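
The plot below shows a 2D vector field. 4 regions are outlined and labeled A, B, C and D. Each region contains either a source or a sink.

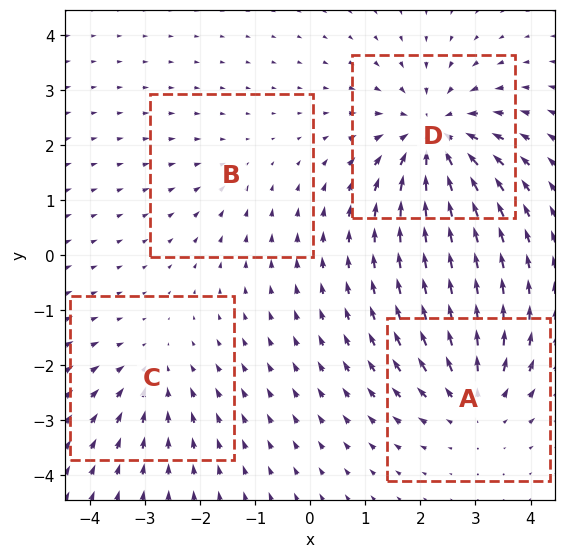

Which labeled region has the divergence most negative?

D

Divergence at each region's feature centre — A: about +4, B: about -2, C: about -3, D: about -6. Region D is most negative.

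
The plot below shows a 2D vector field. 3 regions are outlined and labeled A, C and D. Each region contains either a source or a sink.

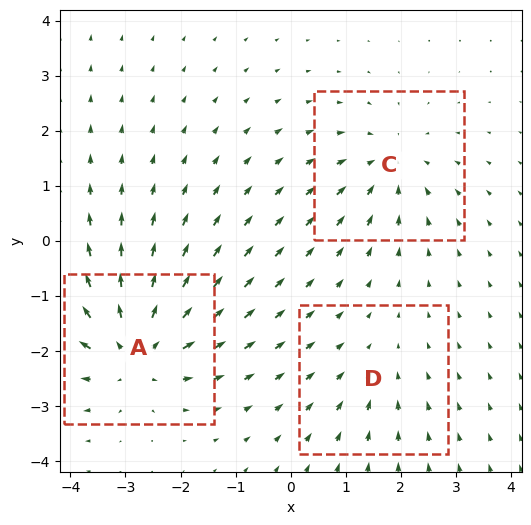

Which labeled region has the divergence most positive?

Divergence at each region's feature centre — A: about +5, C: about -3, D: about -2. Region A is most positive.

A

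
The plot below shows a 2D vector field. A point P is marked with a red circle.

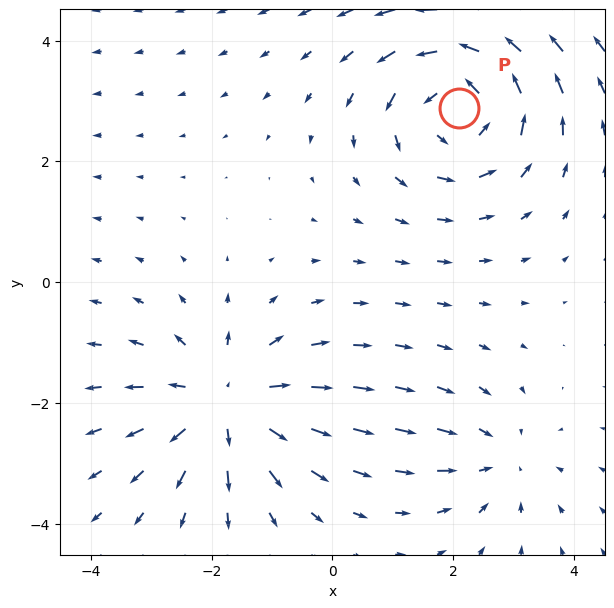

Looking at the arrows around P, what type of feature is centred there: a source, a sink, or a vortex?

At P (2.1, 2.9) the arrows circulate counterclockwise. Divergence ≈0, curl about +5 — near-zero divergence with nonzero curl is a vortex.

vortex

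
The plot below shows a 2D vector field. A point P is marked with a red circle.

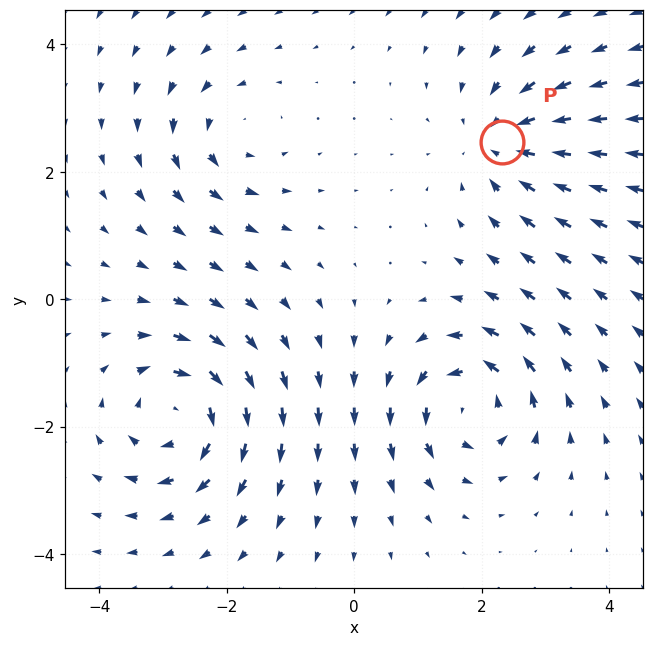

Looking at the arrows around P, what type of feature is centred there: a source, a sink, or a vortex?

At P (2.3, 2.5) the arrows converge inward. Divergence about -4, curl ≈0 — negative divergence with near-zero curl is a sink.

sink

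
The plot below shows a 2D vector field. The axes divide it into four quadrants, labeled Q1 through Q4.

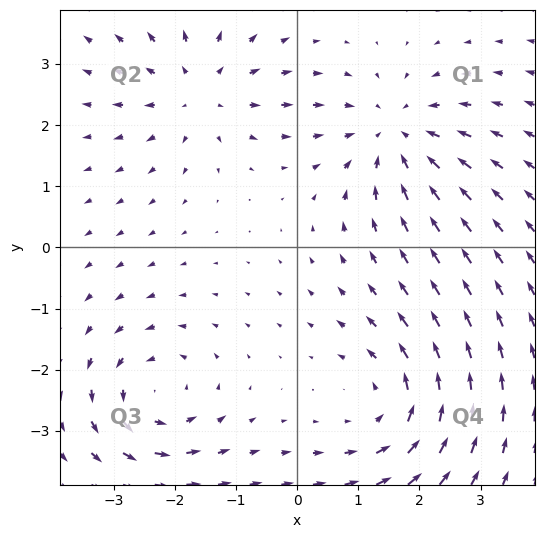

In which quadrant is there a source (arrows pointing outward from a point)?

The source sits at approximately (-1.6, 2.6), which lies in quadrant Q2. The divergence there is about +3, positive as expected for a source.

Q2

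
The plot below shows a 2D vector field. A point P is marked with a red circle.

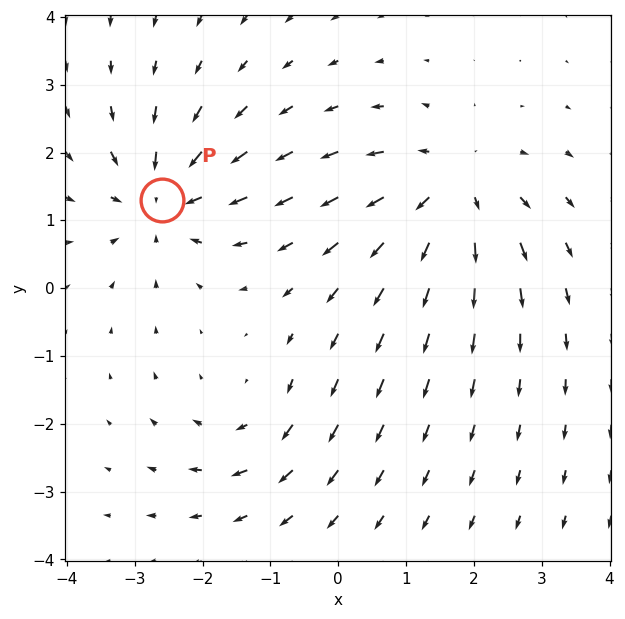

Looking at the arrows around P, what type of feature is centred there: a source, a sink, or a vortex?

At P (-2.6, 1.3) the arrows converge inward. Divergence about -5, curl ≈0 — negative divergence with near-zero curl is a sink.

sink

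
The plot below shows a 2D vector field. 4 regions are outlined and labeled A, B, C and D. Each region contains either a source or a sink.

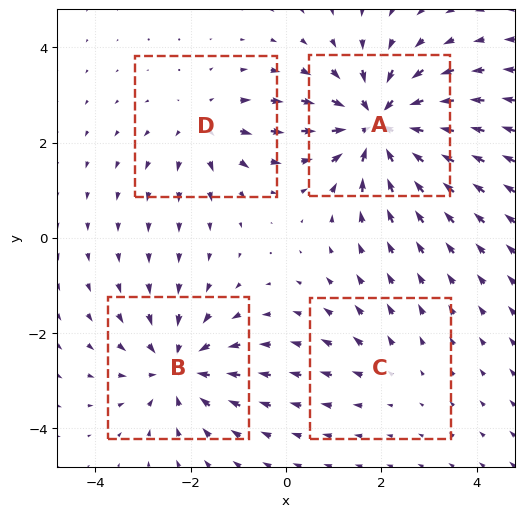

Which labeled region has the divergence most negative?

A

Divergence at each region's feature centre — A: about -7, B: about -5, C: about +2, D: about +3. Region A is most negative.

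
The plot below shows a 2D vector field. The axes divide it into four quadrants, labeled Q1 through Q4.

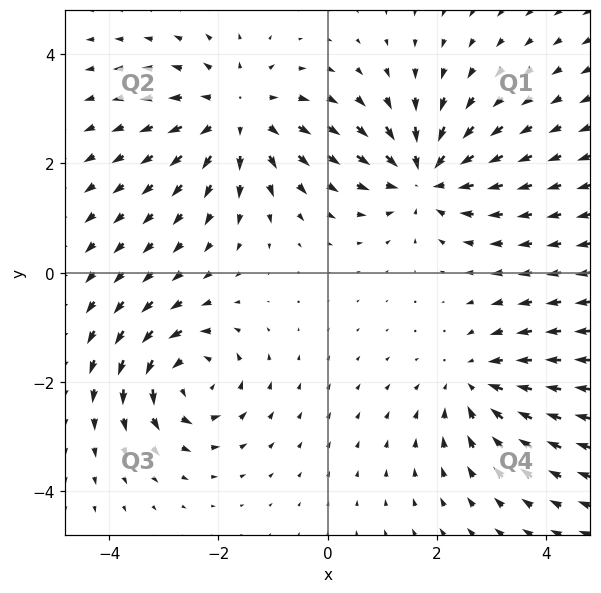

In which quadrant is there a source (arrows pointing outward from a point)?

Q2

The source sits at approximately (-1.6, 2.9), which lies in quadrant Q2. The divergence there is about +4, positive as expected for a source.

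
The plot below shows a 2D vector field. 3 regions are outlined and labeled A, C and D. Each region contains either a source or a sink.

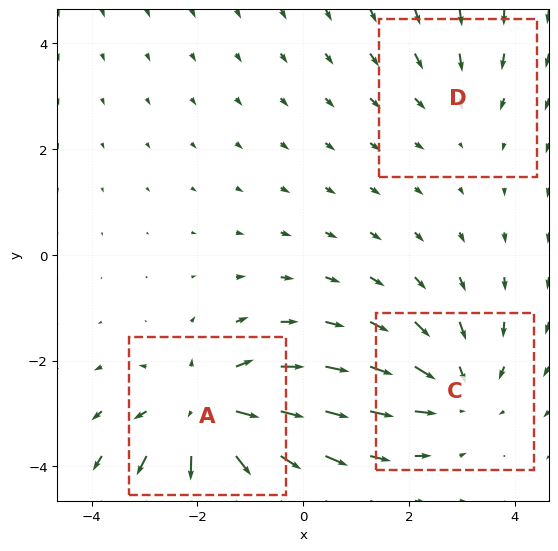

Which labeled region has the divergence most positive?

A

Divergence at each region's feature centre — A: about +4, C: about -3, D: about -2. Region A is most positive.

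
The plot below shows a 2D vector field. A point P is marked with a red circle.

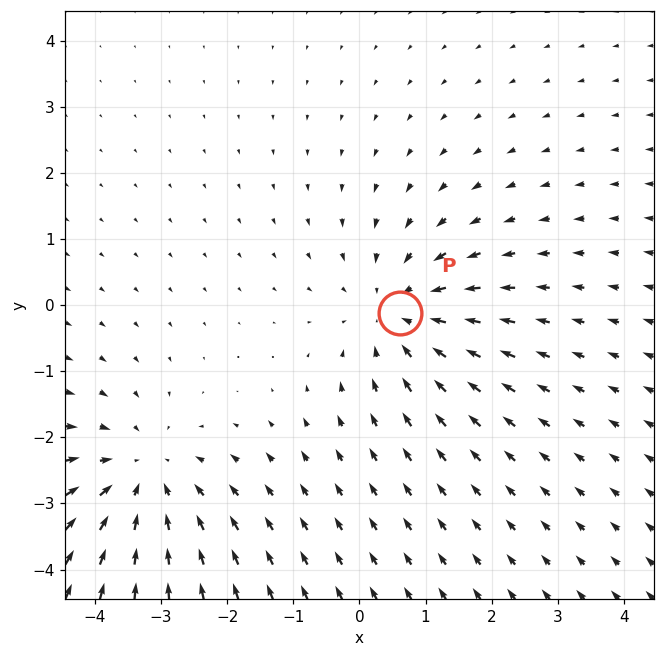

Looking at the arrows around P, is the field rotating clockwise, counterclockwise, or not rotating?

Near P at (0.6, -0.1) the arrows show no circulation. The curl there is ≈0.

not rotating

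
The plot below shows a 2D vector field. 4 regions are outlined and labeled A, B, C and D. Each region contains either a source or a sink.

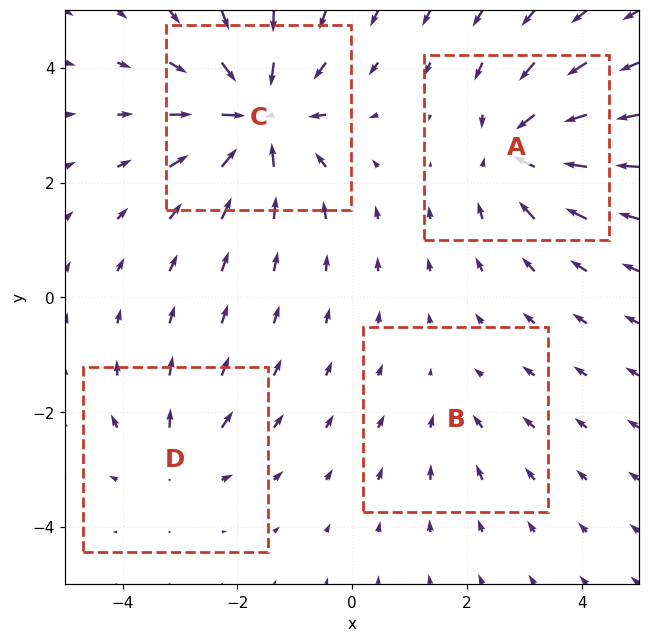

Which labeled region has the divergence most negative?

C

Divergence at each region's feature centre — A: about -6, B: about -2, C: about -8, D: about +4. Region C is most negative.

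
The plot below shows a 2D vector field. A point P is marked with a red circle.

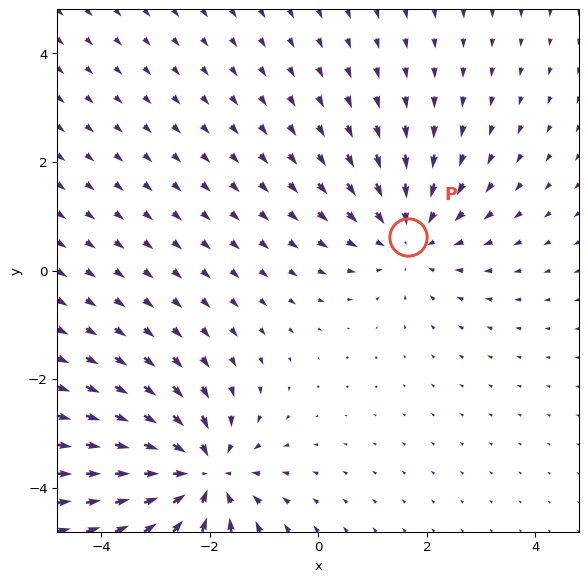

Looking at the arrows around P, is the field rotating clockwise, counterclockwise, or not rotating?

not rotating

Near P at (1.7, 0.6) the arrows show no circulation. The curl there is ≈0.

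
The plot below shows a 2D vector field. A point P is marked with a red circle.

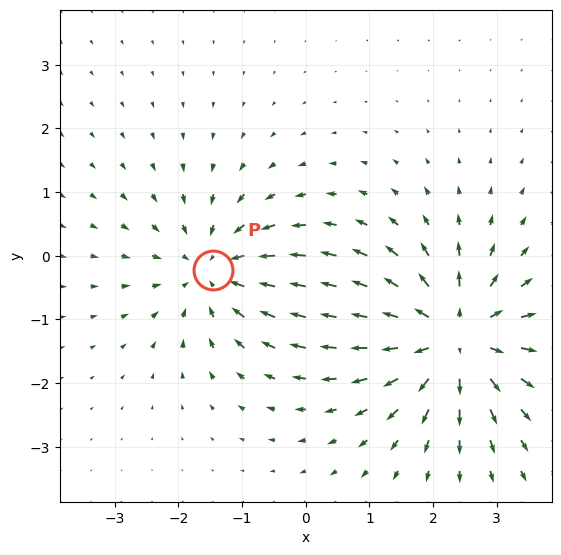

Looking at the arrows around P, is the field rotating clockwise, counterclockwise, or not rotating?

Near P at (-1.5, -0.2) the arrows show no circulation. The curl there is ≈0.

not rotating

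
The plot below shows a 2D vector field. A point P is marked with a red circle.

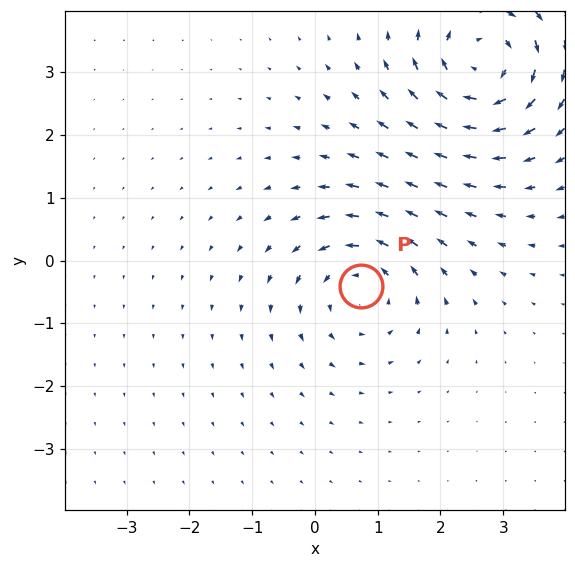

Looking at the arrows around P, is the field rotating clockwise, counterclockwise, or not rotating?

Near P at (0.7, -0.4) the arrows circulate counterclockwise. The curl (z-component) there is about +4; positive curl means counterclockwise rotation.

counterclockwise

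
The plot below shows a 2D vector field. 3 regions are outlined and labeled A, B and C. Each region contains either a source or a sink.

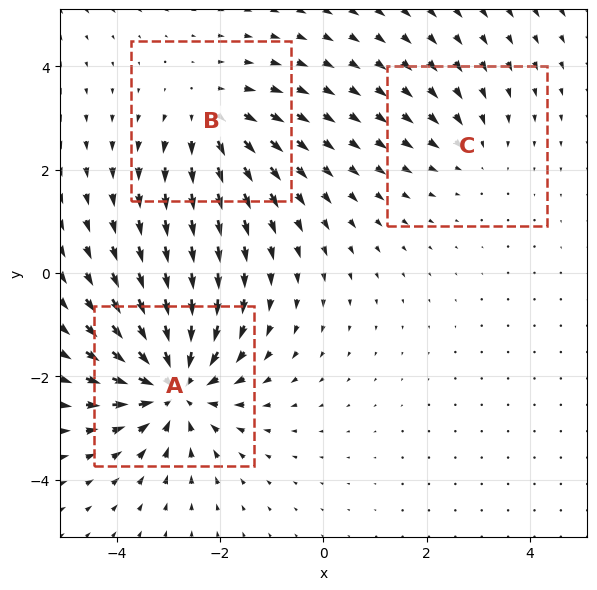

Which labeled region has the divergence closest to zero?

C

Divergence at each region's feature centre — A: about -5, B: about +3, C: about -2. Region C is closest to zero.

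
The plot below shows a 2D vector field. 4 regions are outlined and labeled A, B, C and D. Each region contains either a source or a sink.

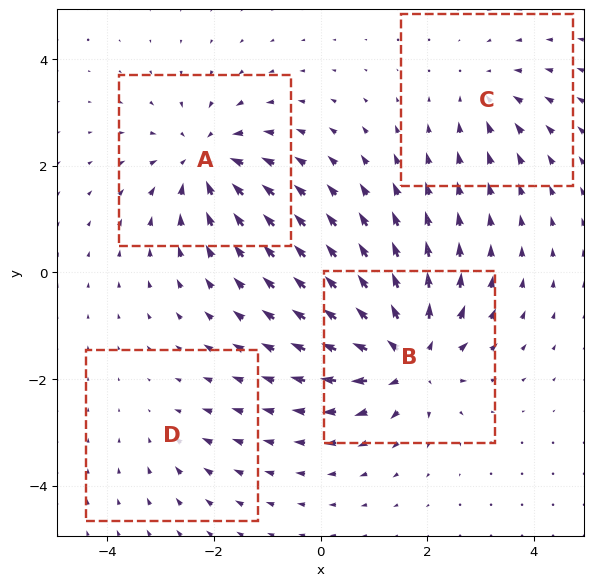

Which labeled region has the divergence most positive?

Divergence at each region's feature centre — A: about -6, B: about +7, C: about -3, D: about -2. Region B is most positive.

B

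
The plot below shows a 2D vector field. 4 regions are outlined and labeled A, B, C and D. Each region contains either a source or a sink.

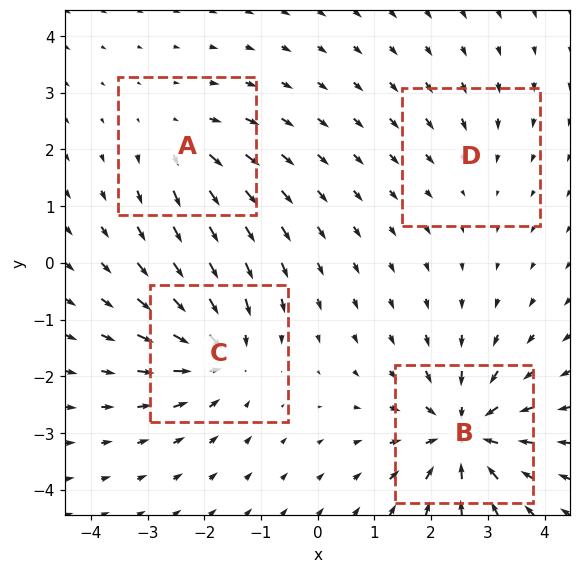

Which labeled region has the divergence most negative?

Divergence at each region's feature centre — A: about +4, B: about -8, C: about -6, D: about -2. Region B is most negative.

B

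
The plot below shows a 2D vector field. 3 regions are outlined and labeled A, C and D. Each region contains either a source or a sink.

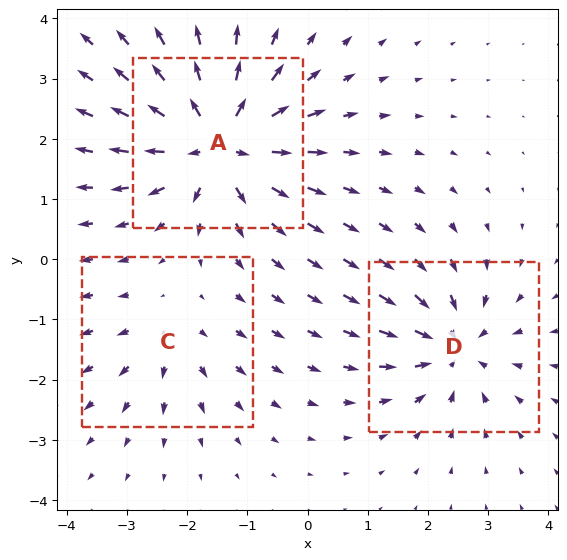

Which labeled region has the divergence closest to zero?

Divergence at each region's feature centre — A: about +6, C: about +2, D: about -4. Region C is closest to zero.

C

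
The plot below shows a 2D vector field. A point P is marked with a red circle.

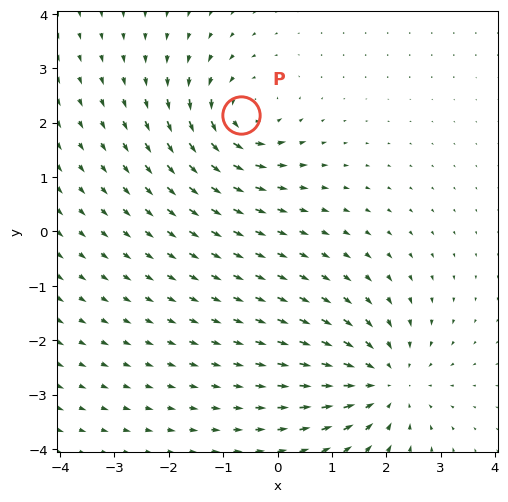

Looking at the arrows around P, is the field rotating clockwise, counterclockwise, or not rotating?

counterclockwise

Near P at (-0.7, 2.1) the arrows circulate counterclockwise. The curl (z-component) there is about +4; positive curl means counterclockwise rotation.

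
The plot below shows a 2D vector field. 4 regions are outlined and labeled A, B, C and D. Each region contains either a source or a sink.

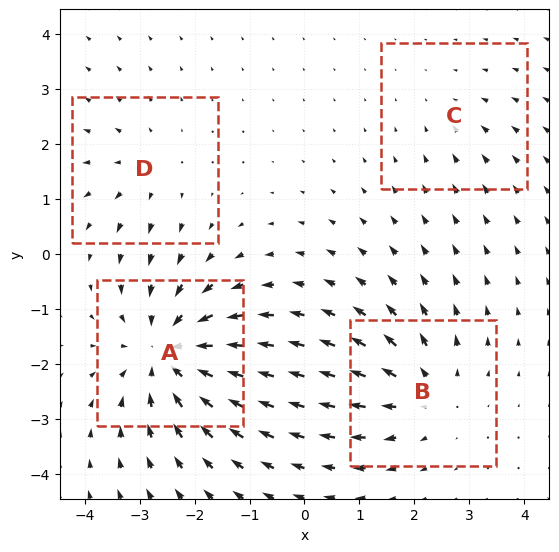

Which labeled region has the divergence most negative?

Divergence at each region's feature centre — A: about -6, B: about +4, C: about -2, D: about +3. Region A is most negative.

A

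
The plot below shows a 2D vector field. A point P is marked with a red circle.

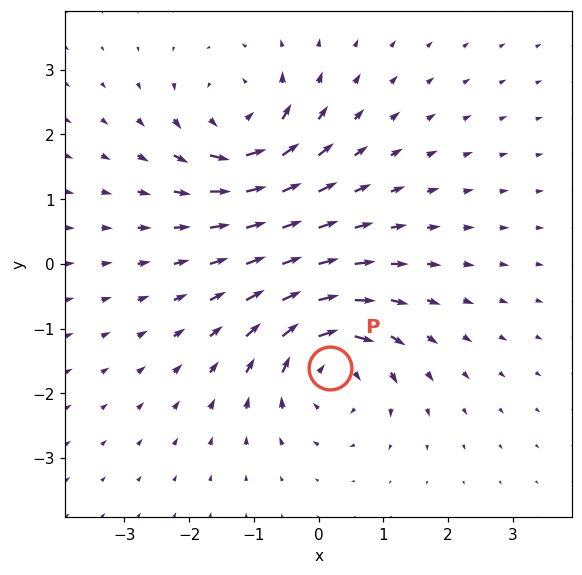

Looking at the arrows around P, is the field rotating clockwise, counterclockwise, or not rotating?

clockwise

Near P at (0.2, -1.6) the arrows circulate clockwise. The curl (z-component) there is about -5; negative curl means clockwise rotation.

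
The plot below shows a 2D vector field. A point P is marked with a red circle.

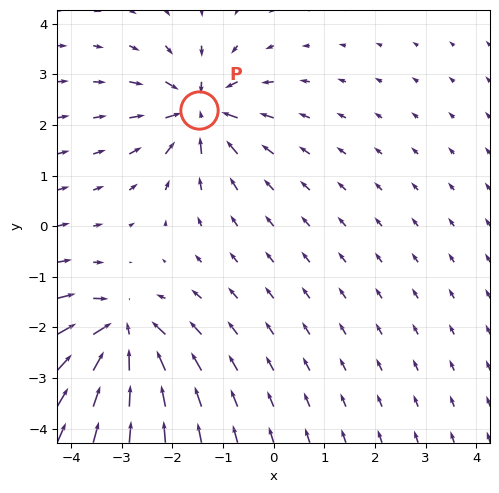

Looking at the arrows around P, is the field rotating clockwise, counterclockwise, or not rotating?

Near P at (-1.5, 2.3) the arrows show no circulation. The curl there is ≈0.

not rotating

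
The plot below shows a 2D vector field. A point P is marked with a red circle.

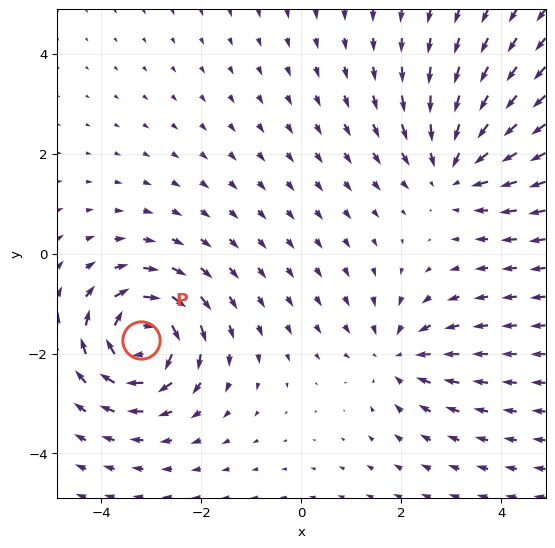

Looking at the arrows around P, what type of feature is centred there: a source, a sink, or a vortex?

At P (-3.2, -1.7) the arrows circulate clockwise. Divergence ≈0, curl about -6 — near-zero divergence with nonzero curl is a vortex.

vortex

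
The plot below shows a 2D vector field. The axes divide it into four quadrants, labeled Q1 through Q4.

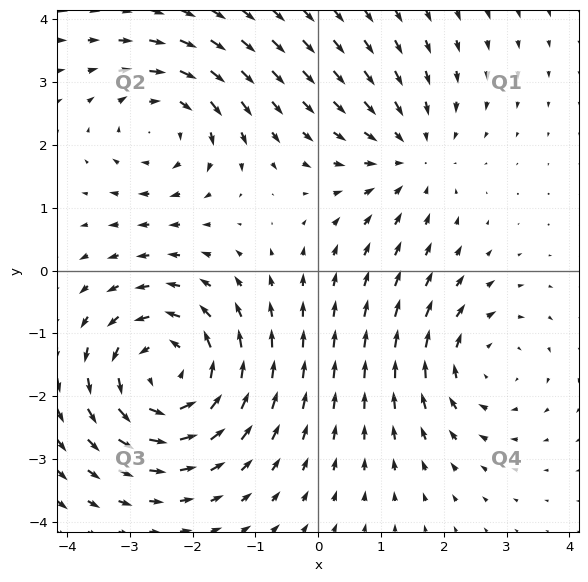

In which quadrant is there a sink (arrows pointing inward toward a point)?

The sink sits at approximately (1.5, 1.8), which lies in quadrant Q1. The divergence there is about -3, negative as expected for a sink.

Q1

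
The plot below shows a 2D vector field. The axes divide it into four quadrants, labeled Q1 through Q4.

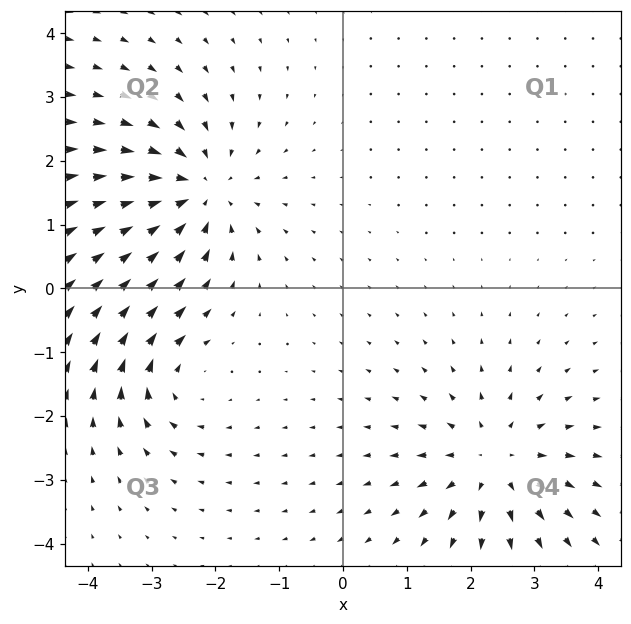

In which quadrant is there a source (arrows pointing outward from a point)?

Q4

The source sits at approximately (2.4, -2.7), which lies in quadrant Q4. The divergence there is about +5, positive as expected for a source.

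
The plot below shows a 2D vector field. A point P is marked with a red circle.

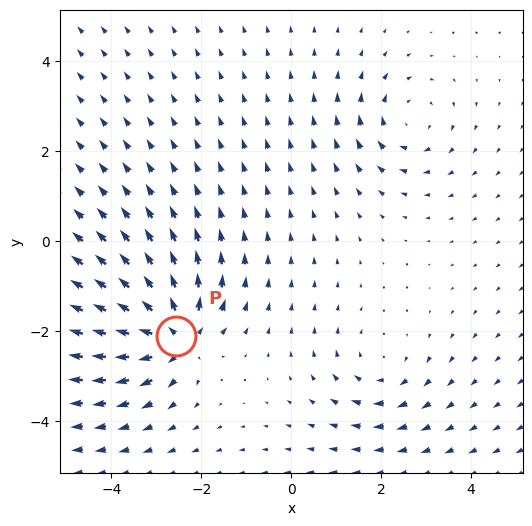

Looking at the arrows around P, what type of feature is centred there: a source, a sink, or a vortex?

At P (-2.6, -2.1) the arrows spread outward. Divergence about +6, curl ≈0 — positive divergence with near-zero curl is a source.

source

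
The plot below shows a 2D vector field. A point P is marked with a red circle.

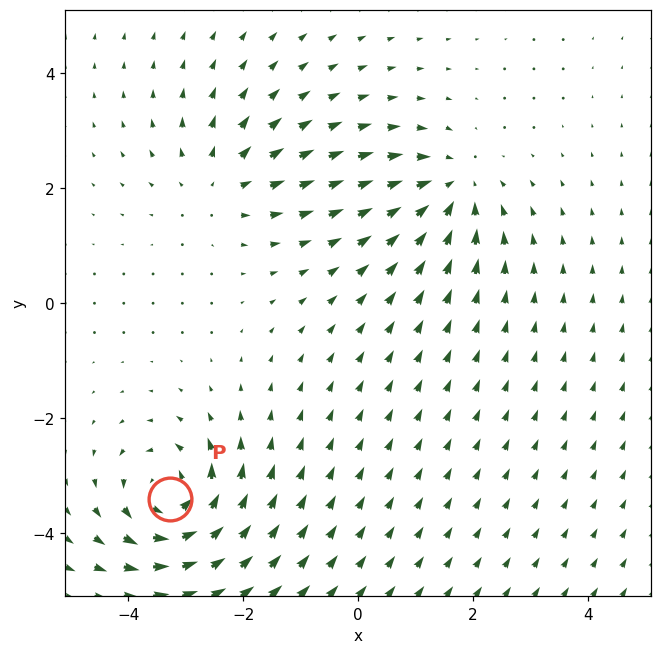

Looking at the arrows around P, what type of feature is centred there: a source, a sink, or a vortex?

vortex

At P (-3.3, -3.4) the arrows circulate counterclockwise. Divergence ≈0, curl about +5 — near-zero divergence with nonzero curl is a vortex.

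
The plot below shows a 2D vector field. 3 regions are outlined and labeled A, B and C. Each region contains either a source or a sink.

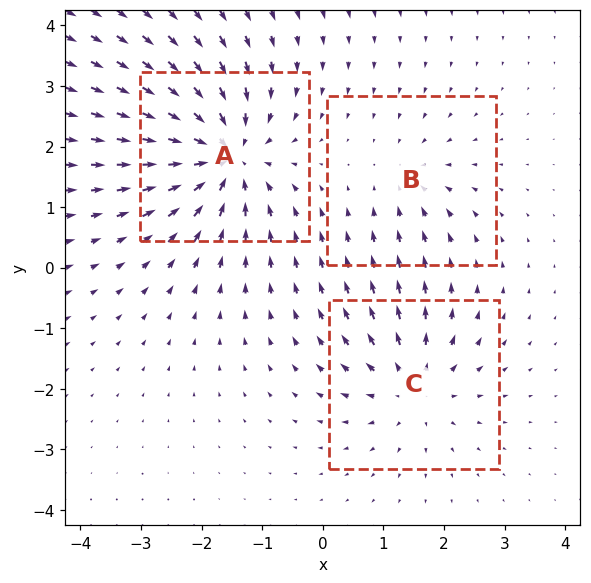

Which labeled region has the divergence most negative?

Divergence at each region's feature centre — A: about -5, B: about -2, C: about +3. Region A is most negative.

A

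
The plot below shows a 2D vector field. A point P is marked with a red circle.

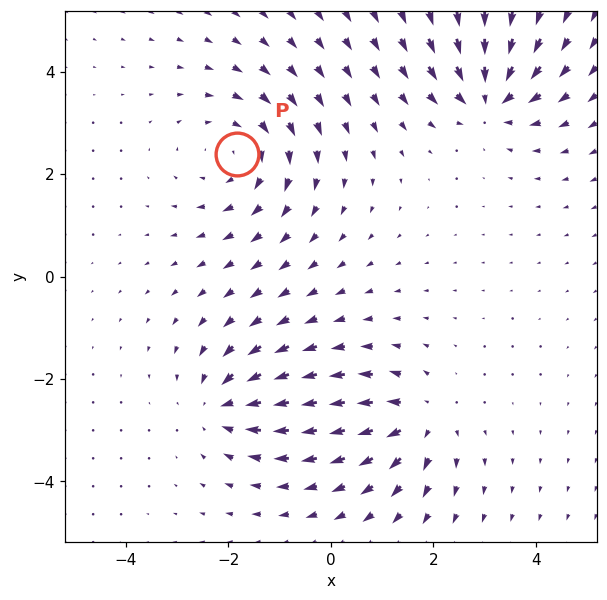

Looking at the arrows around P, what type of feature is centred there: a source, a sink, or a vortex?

vortex

At P (-1.8, 2.4) the arrows circulate clockwise. Divergence ≈0, curl about -4 — near-zero divergence with nonzero curl is a vortex.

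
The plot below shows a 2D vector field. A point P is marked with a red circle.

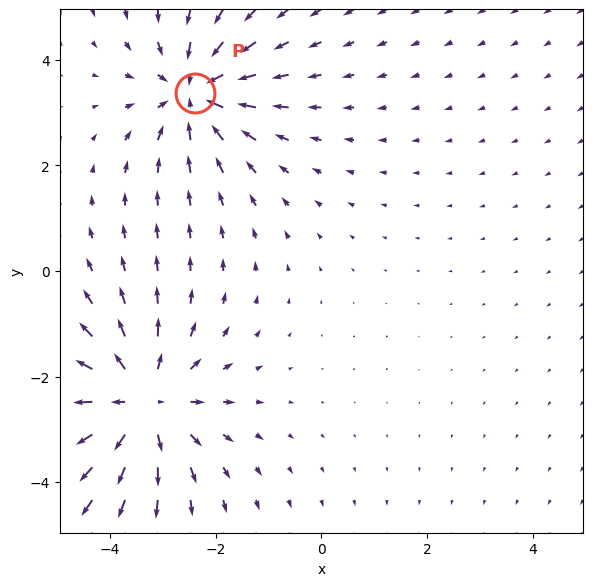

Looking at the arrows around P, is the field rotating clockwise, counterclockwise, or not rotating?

not rotating

Near P at (-2.4, 3.4) the arrows show no circulation. The curl there is ≈0.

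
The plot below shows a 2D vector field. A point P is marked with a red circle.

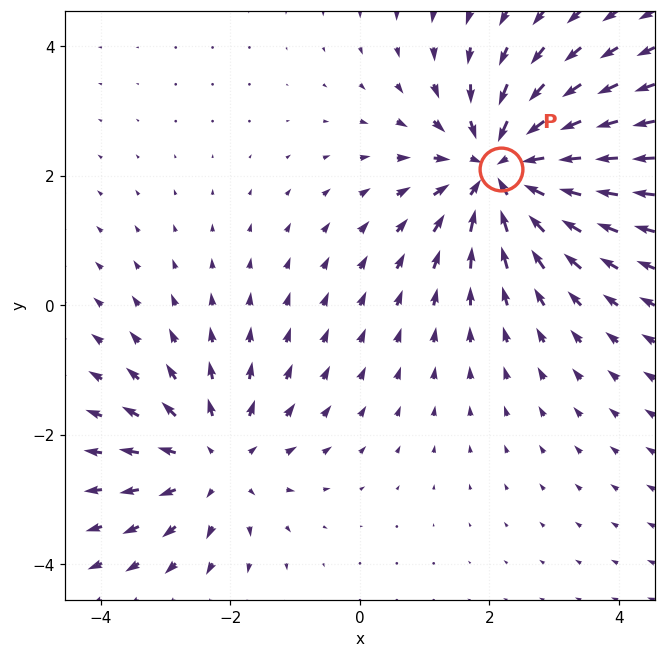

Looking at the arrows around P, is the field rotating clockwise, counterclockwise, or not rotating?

Near P at (2.2, 2.1) the arrows show no circulation. The curl there is ≈0.

not rotating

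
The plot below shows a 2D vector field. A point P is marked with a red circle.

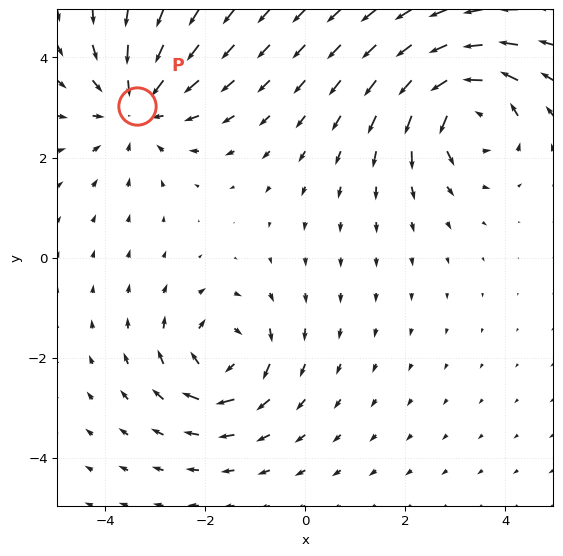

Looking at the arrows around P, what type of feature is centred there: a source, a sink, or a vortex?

At P (-3.4, 3.0) the arrows converge inward. Divergence about -4, curl ≈0 — negative divergence with near-zero curl is a sink.

sink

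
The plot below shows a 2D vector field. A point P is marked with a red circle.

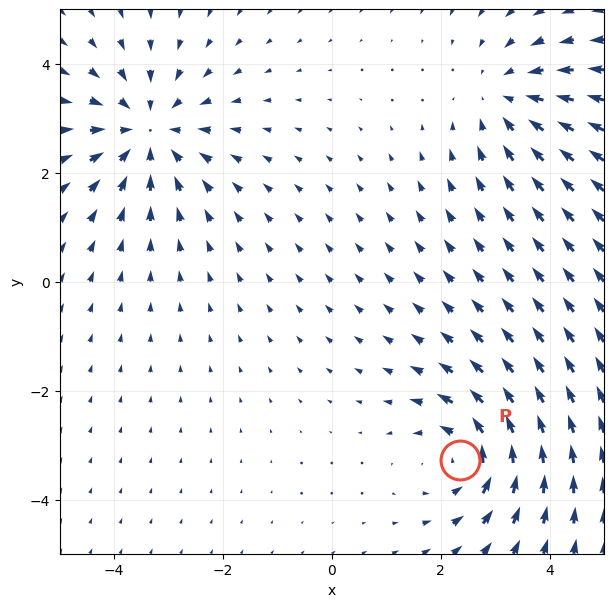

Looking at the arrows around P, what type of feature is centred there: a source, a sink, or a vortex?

vortex

At P (2.4, -3.3) the arrows circulate counterclockwise. Divergence ≈0, curl about +3 — near-zero divergence with nonzero curl is a vortex.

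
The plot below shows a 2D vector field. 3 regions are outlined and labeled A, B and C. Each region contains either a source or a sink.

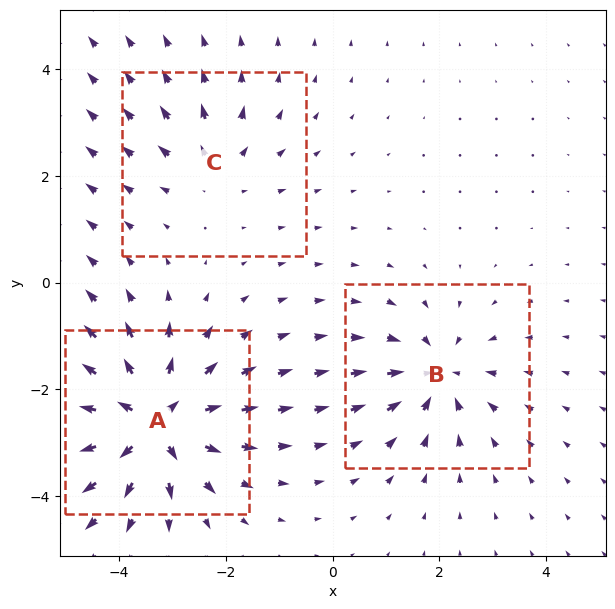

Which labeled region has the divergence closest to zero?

C

Divergence at each region's feature centre — A: about +6, B: about -4, C: about +2. Region C is closest to zero.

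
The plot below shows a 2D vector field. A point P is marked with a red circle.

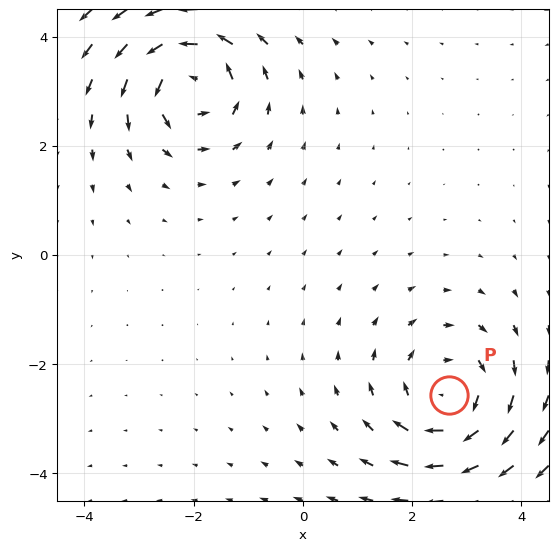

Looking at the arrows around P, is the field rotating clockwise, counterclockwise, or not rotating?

Near P at (2.7, -2.6) the arrows circulate clockwise. The curl (z-component) there is about -5; negative curl means clockwise rotation.

clockwise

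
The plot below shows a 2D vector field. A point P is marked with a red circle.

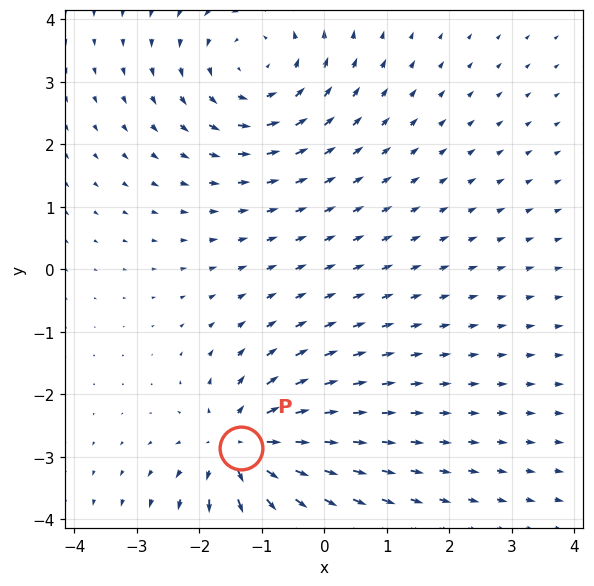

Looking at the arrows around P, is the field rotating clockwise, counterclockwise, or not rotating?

not rotating

Near P at (-1.3, -2.9) the arrows show no circulation. The curl there is ≈0.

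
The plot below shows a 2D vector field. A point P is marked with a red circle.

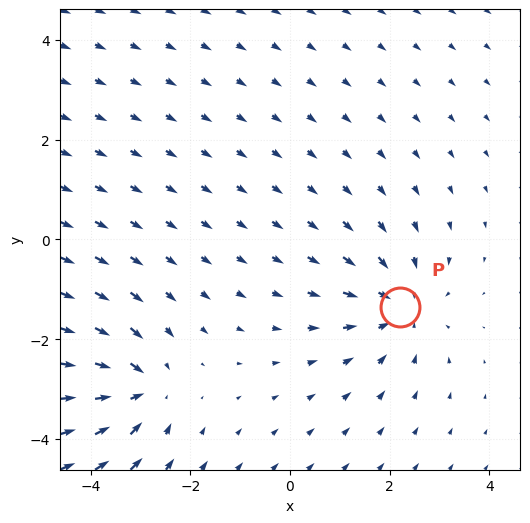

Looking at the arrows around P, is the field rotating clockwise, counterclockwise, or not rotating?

Near P at (2.2, -1.4) the arrows show no circulation. The curl there is ≈0.

not rotating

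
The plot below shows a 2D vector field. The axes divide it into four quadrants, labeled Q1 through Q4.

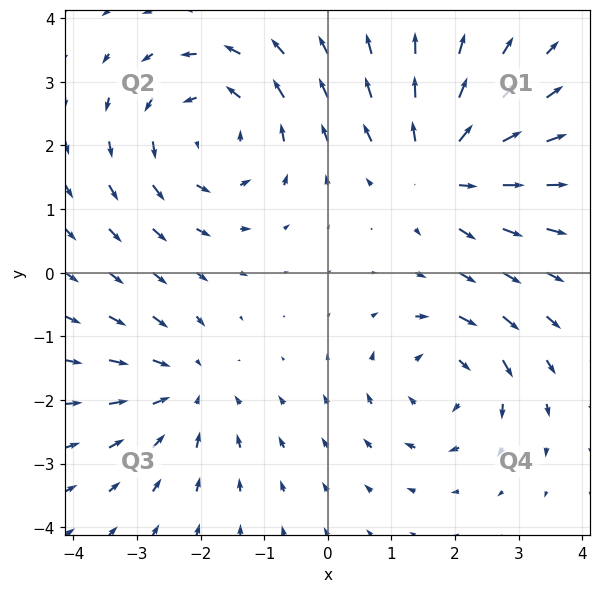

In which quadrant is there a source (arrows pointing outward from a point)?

The source sits at approximately (1.8, 1.6), which lies in quadrant Q1. The divergence there is about +4, positive as expected for a source.

Q1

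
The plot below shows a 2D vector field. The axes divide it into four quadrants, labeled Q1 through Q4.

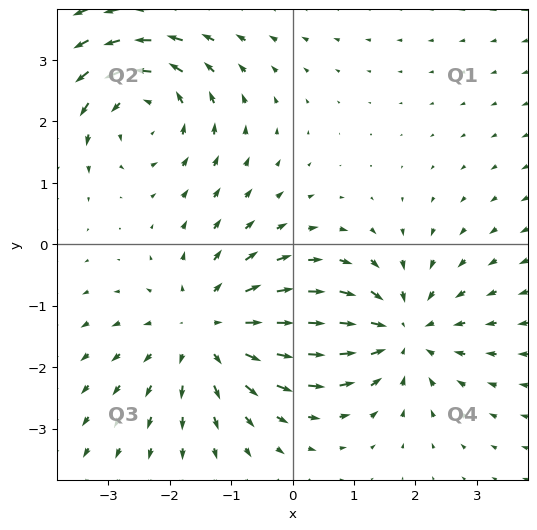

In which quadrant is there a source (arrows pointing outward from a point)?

Q3

The source sits at approximately (-1.4, -1.4), which lies in quadrant Q3. The divergence there is about +4, positive as expected for a source.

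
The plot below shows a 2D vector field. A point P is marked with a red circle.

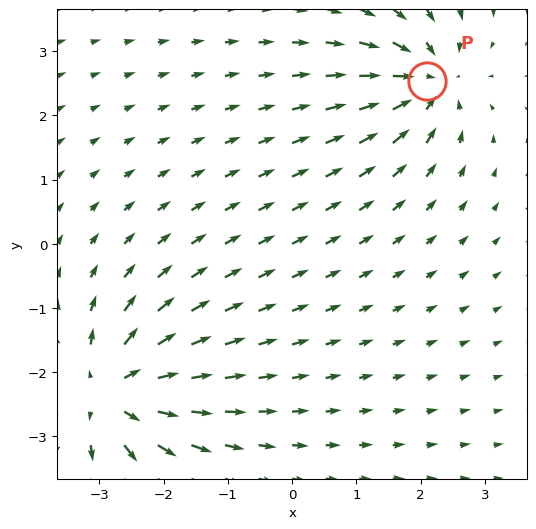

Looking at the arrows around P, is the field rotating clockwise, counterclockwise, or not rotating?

Near P at (2.1, 2.5) the arrows show no circulation. The curl there is ≈0.

not rotating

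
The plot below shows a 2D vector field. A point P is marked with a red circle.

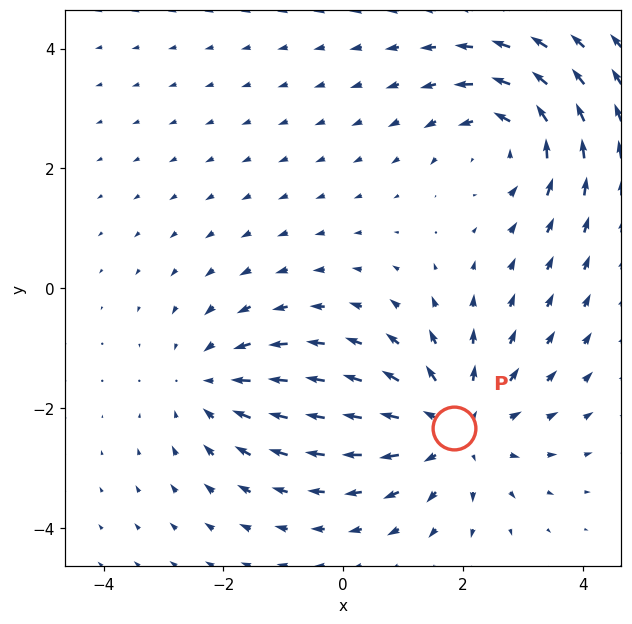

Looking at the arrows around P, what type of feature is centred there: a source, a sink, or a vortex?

At P (1.8, -2.3) the arrows spread outward. Divergence about +4, curl ≈0 — positive divergence with near-zero curl is a source.

source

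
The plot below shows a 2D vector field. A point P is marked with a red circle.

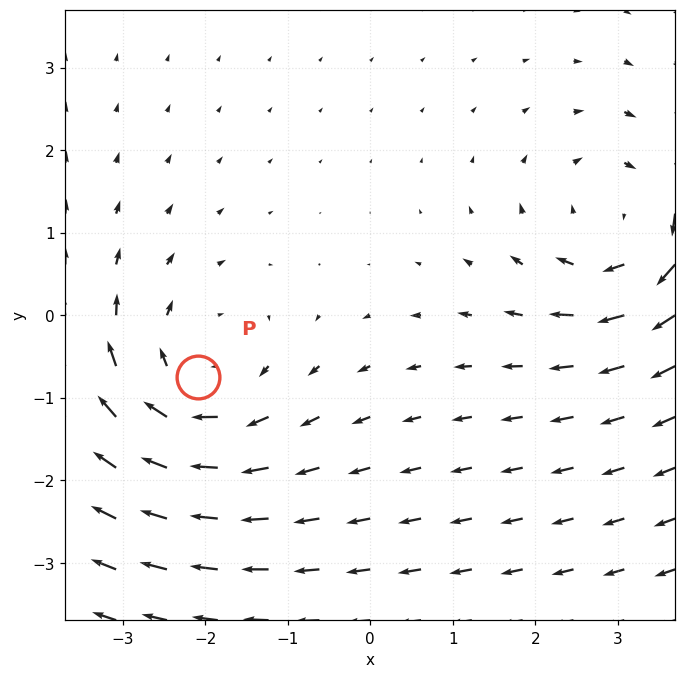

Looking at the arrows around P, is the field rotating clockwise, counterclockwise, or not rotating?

clockwise

Near P at (-2.1, -0.7) the arrows circulate clockwise. The curl (z-component) there is about -4; negative curl means clockwise rotation.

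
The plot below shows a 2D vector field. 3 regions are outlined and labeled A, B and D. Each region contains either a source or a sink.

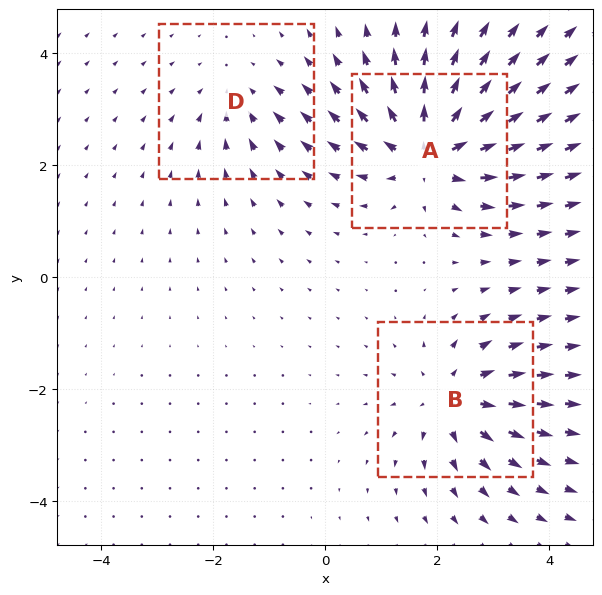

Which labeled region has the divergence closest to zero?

Divergence at each region's feature centre — A: about +6, B: about +4, D: about -2. Region D is closest to zero.

D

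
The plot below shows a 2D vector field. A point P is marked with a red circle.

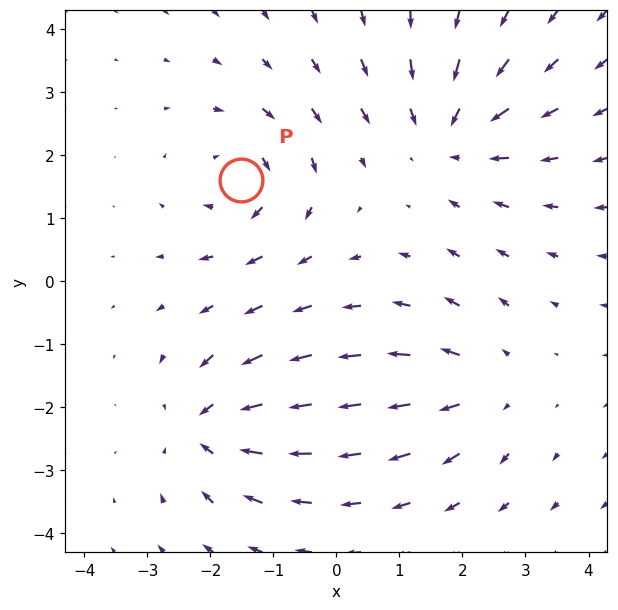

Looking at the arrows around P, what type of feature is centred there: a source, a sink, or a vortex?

At P (-1.5, 1.6) the arrows circulate clockwise. Divergence ≈0, curl about -5 — near-zero divergence with nonzero curl is a vortex.

vortex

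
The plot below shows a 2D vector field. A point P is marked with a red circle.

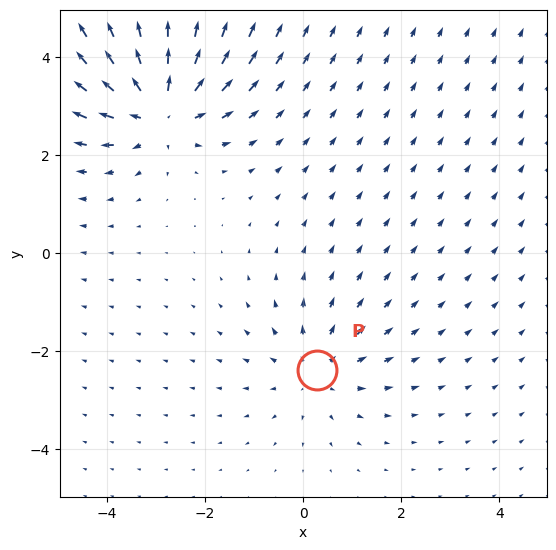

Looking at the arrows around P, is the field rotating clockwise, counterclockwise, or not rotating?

Near P at (0.3, -2.4) the arrows show no circulation. The curl there is ≈0.

not rotating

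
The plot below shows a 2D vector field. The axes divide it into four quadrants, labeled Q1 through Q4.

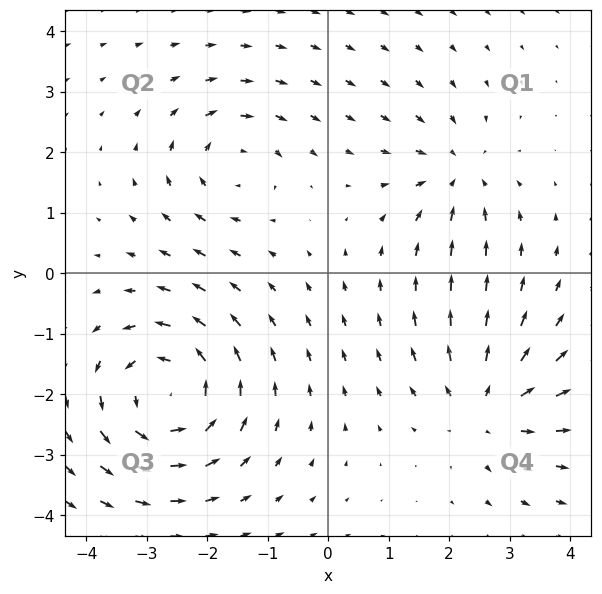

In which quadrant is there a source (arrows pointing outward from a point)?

The source sits at approximately (2.6, -2.2), which lies in quadrant Q4. The divergence there is about +4, positive as expected for a source.

Q4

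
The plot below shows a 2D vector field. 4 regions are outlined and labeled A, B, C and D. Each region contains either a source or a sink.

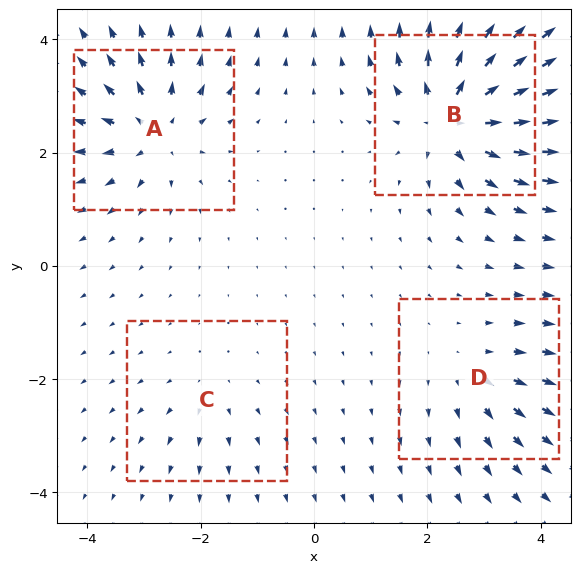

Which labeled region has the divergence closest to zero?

Divergence at each region's feature centre — A: about +6, B: about +8, C: about +2, D: about +4. Region C is closest to zero.

C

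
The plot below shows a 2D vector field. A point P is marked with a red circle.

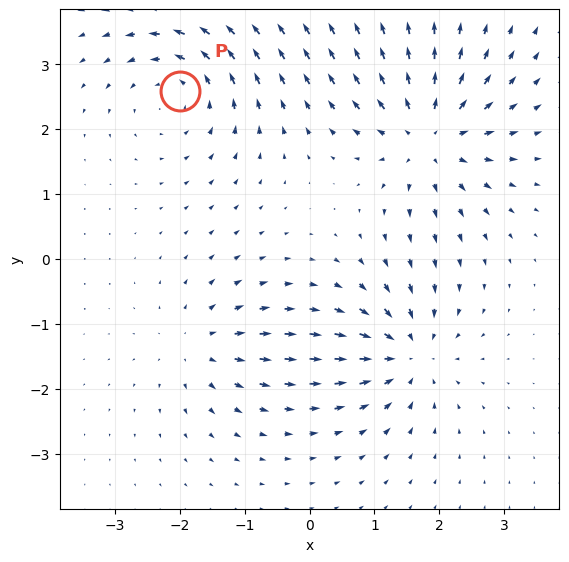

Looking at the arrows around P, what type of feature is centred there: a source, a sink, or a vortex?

vortex

At P (-2.0, 2.6) the arrows circulate counterclockwise. Divergence ≈0, curl about +4 — near-zero divergence with nonzero curl is a vortex.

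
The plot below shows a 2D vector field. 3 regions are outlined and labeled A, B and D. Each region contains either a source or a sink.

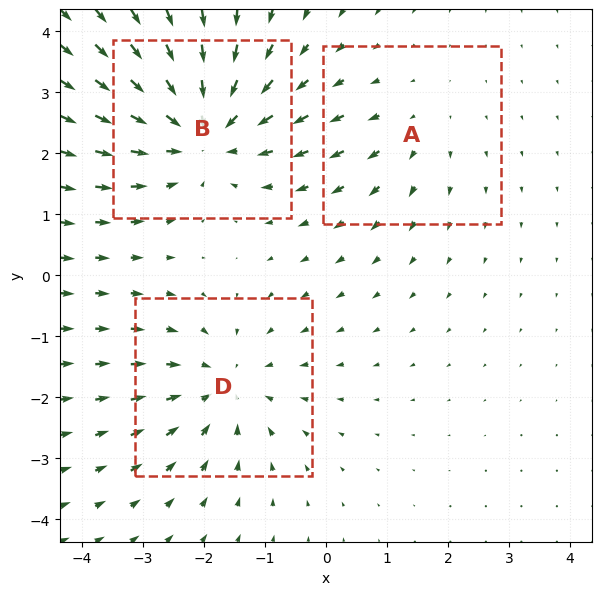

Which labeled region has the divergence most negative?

B

Divergence at each region's feature centre — A: about +2, B: about -4, D: about -3. Region B is most negative.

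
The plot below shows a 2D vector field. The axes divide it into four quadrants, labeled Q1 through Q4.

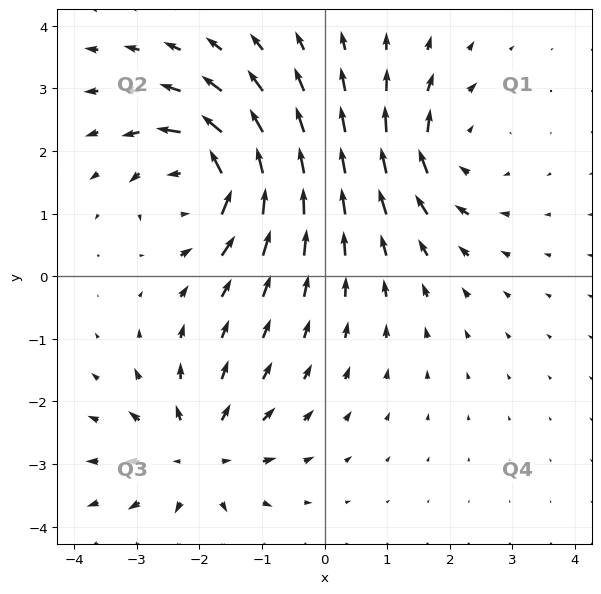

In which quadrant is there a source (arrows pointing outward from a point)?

Q3

The source sits at approximately (-2.0, -2.9), which lies in quadrant Q3. The divergence there is about +3, positive as expected for a source.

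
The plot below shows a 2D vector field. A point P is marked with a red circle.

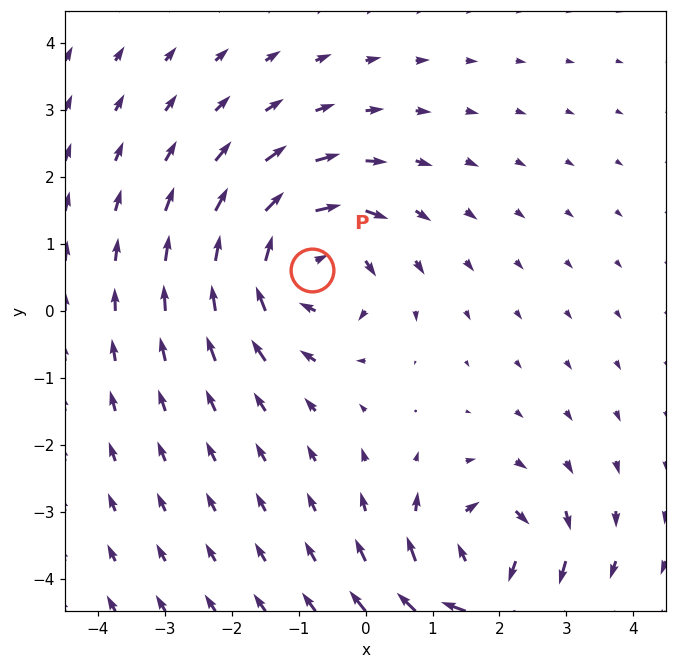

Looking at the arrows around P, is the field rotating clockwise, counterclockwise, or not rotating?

Near P at (-0.8, 0.6) the arrows circulate clockwise. The curl (z-component) there is about -6; negative curl means clockwise rotation.

clockwise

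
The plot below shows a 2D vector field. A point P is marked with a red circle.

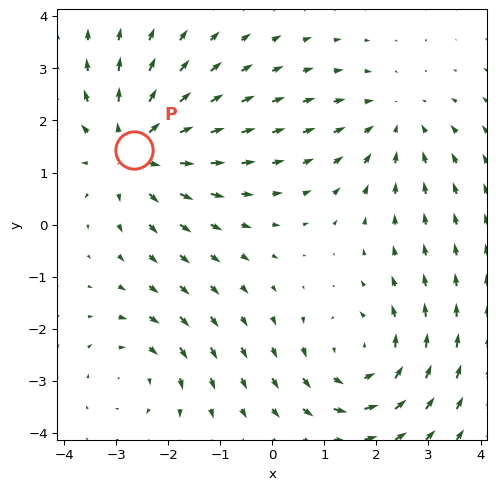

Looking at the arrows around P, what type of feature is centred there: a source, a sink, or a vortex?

At P (-2.7, 1.4) the arrows spread outward. Divergence about +4, curl ≈0 — positive divergence with near-zero curl is a source.

source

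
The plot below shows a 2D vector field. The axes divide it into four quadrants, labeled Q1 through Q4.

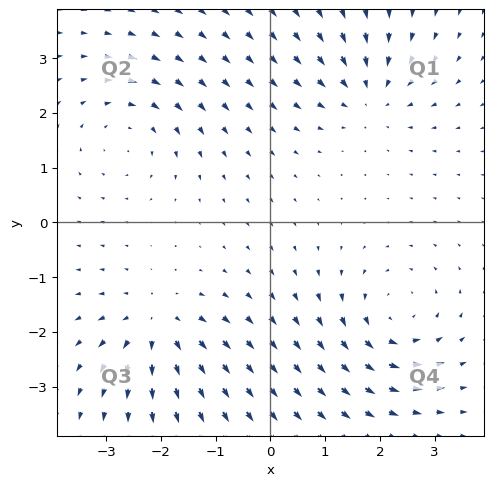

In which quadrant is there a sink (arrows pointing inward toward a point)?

The sink sits at approximately (1.8, 2.3), which lies in quadrant Q1. The divergence there is about -4, negative as expected for a sink.

Q1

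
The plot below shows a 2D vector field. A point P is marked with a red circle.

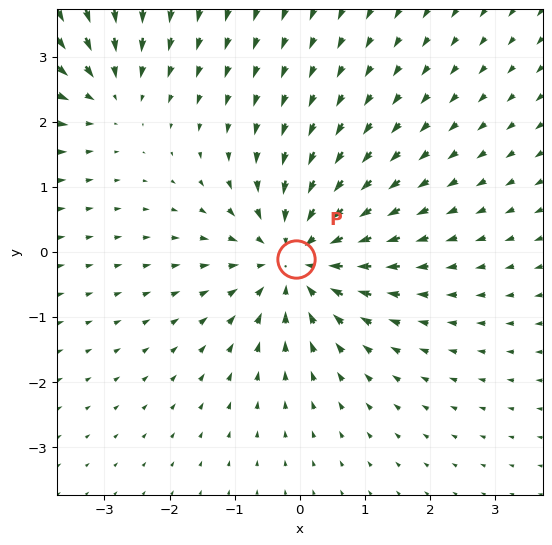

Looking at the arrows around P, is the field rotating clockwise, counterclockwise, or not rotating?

Near P at (-0.1, -0.1) the arrows show no circulation. The curl there is ≈0.

not rotating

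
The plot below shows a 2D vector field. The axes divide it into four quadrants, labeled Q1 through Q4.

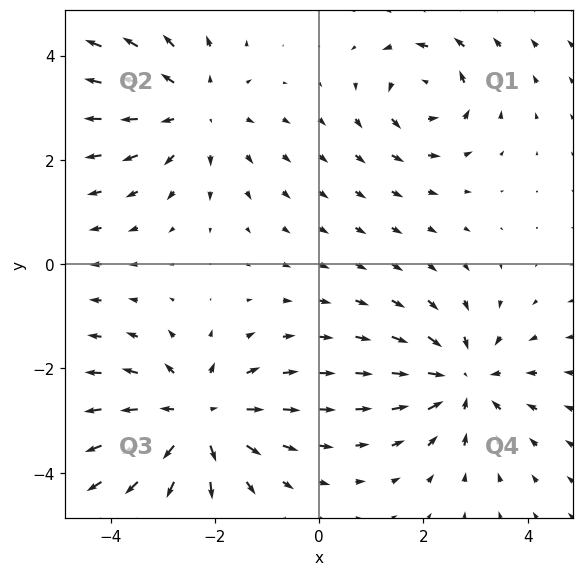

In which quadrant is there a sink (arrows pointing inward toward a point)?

Q4

The sink sits at approximately (2.8, -2.2), which lies in quadrant Q4. The divergence there is about -4, negative as expected for a sink.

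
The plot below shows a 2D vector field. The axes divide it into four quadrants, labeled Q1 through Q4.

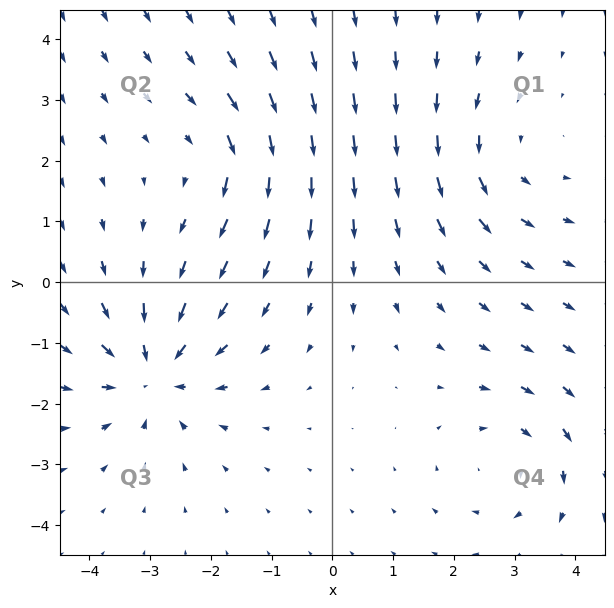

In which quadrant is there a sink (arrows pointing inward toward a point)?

The sink sits at approximately (-3.0, -1.5), which lies in quadrant Q3. The divergence there is about -5, negative as expected for a sink.

Q3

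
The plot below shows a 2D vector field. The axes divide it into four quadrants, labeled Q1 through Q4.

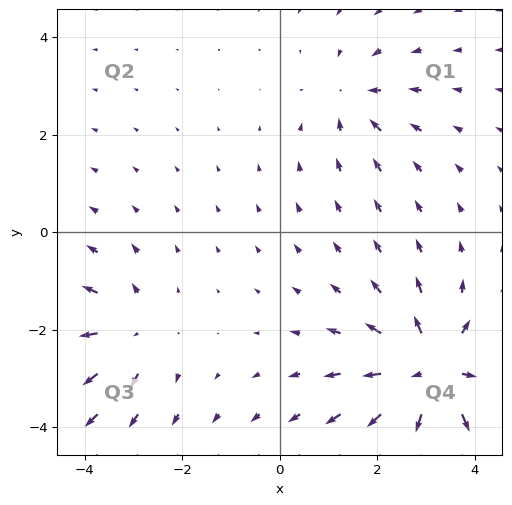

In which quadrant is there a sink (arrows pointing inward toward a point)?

Q1

The sink sits at approximately (1.5, 2.7), which lies in quadrant Q1. The divergence there is about -3, negative as expected for a sink.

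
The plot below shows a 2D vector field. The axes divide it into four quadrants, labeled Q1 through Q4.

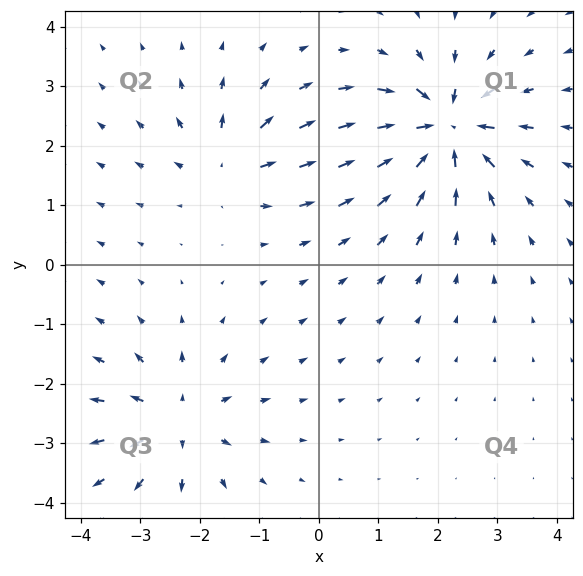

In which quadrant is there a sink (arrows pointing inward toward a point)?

Q1

The sink sits at approximately (2.1, 2.3), which lies in quadrant Q1. The divergence there is about -7, negative as expected for a sink.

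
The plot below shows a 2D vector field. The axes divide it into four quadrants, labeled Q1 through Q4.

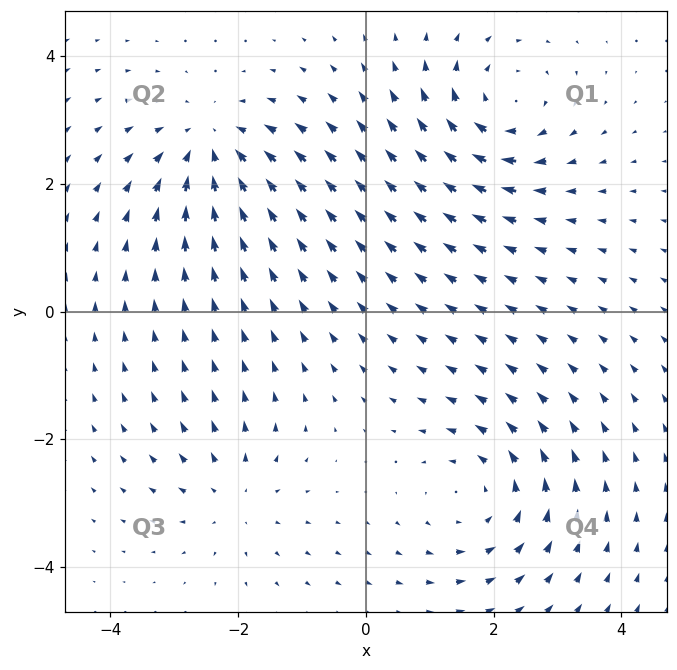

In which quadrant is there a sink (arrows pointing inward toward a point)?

Q2

The sink sits at approximately (-2.4, 2.6), which lies in quadrant Q2. The divergence there is about -5, negative as expected for a sink.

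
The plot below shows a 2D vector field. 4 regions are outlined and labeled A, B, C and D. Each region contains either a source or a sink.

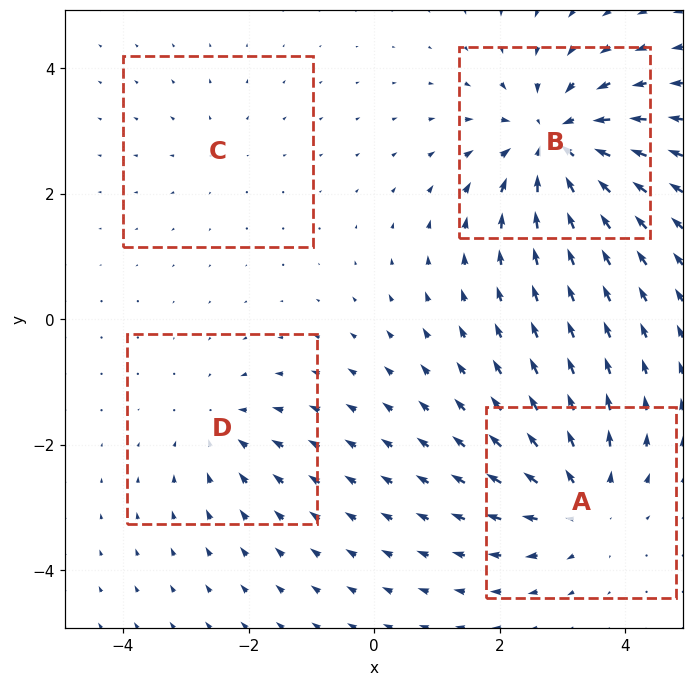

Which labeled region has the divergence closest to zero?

C

Divergence at each region's feature centre — A: about +5, B: about -8, C: about +2, D: about -4. Region C is closest to zero.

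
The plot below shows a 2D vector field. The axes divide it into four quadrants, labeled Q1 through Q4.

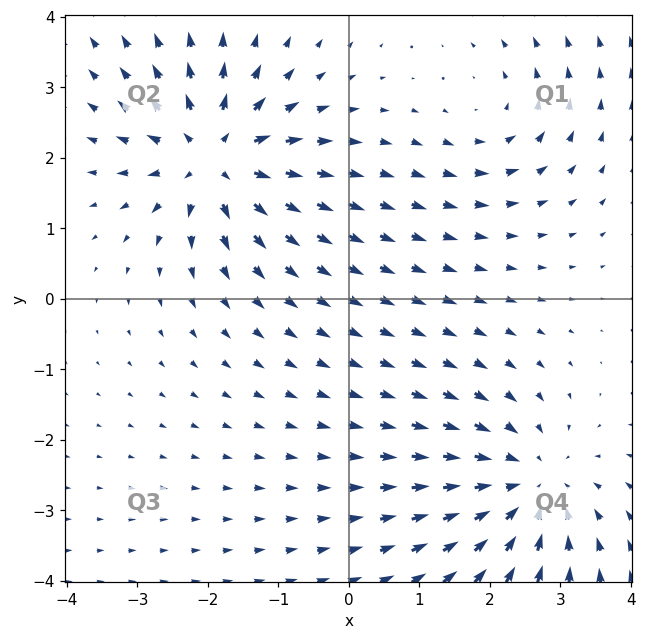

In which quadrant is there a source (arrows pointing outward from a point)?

Q2

The source sits at approximately (-1.9, 2.0), which lies in quadrant Q2. The divergence there is about +6, positive as expected for a source.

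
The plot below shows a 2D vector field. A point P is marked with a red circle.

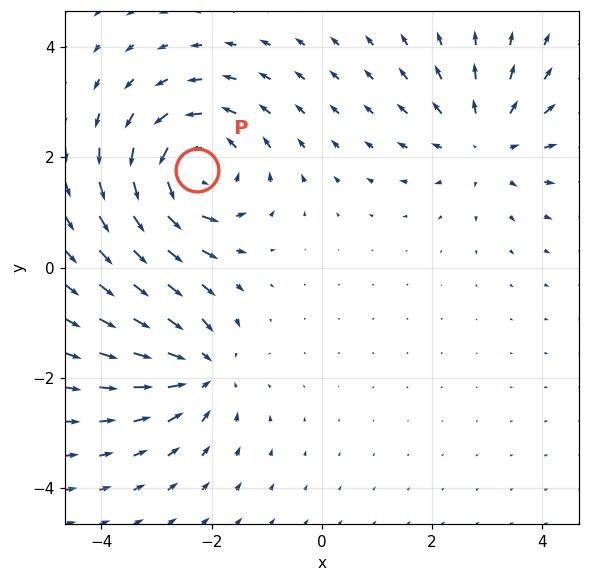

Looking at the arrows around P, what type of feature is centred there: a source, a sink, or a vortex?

vortex

At P (-2.3, 1.8) the arrows circulate counterclockwise. Divergence ≈0, curl about +4 — near-zero divergence with nonzero curl is a vortex.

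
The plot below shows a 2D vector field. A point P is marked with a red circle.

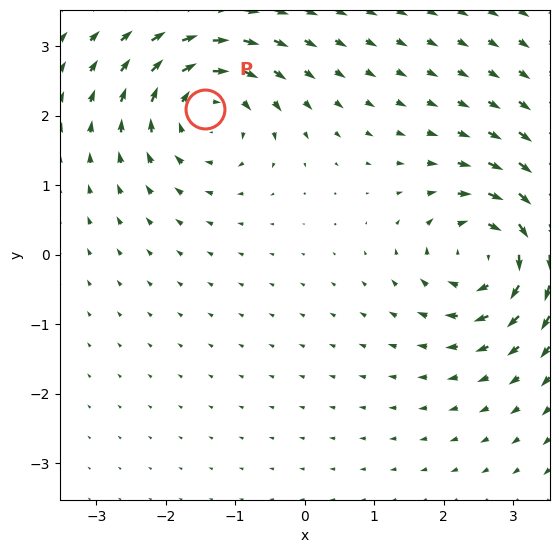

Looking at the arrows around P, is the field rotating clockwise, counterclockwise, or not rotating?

clockwise

Near P at (-1.4, 2.1) the arrows circulate clockwise. The curl (z-component) there is about -5; negative curl means clockwise rotation.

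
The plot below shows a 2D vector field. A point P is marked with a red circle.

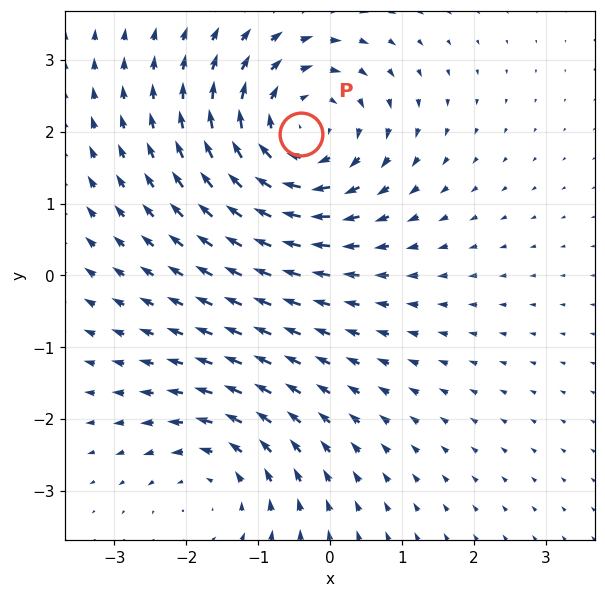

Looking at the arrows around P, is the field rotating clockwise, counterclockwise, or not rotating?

clockwise

Near P at (-0.4, 2.0) the arrows circulate clockwise. The curl (z-component) there is about -4; negative curl means clockwise rotation.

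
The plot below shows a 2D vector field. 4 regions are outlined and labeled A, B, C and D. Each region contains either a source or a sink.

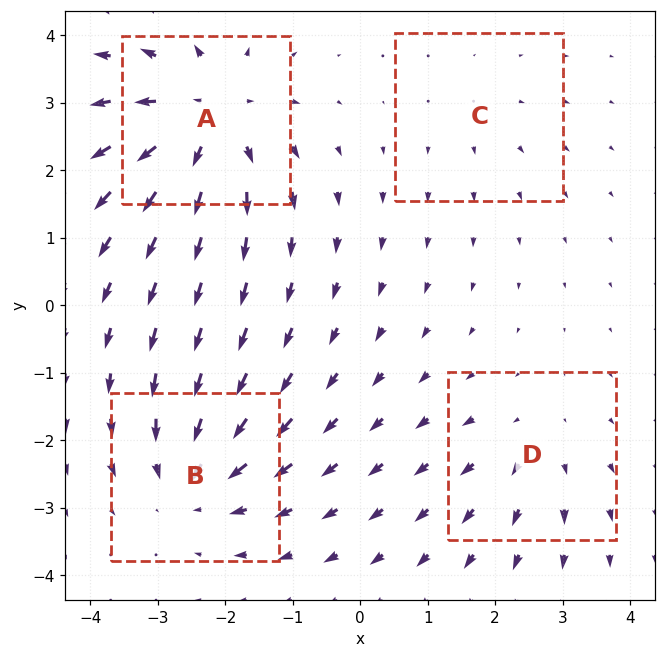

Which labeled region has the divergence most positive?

Divergence at each region's feature centre — A: about +6, B: about -5, C: about +2, D: about +3. Region A is most positive.

A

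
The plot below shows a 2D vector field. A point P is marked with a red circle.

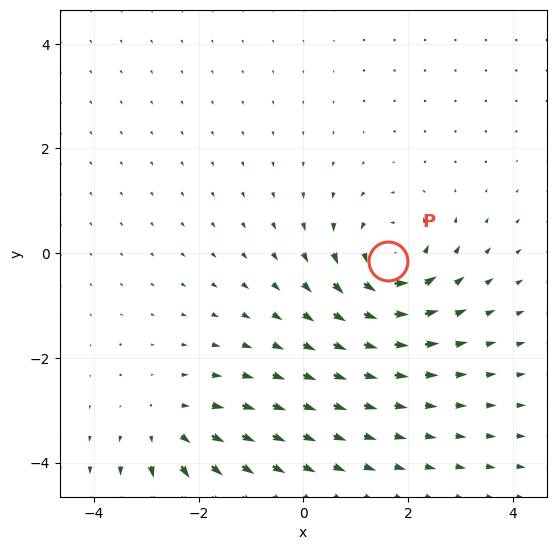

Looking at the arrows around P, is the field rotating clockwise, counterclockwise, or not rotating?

Near P at (1.6, -0.1) the arrows circulate counterclockwise. The curl (z-component) there is about +5; positive curl means counterclockwise rotation.

counterclockwise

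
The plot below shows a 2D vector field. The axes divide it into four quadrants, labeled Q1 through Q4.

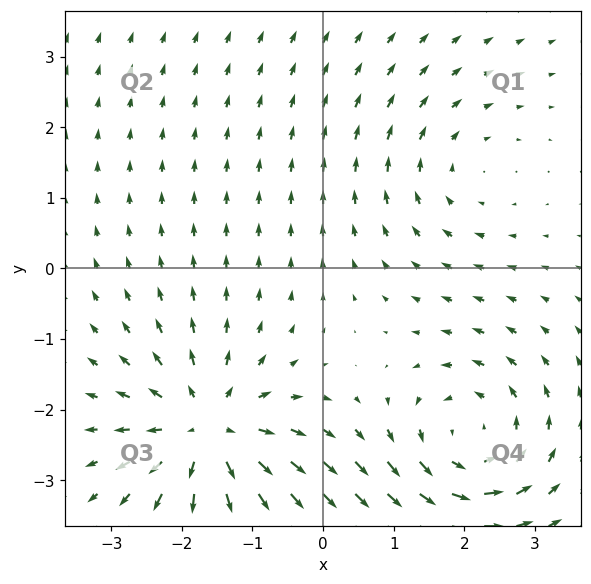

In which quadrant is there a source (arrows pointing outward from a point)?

Q3

The source sits at approximately (-1.6, -2.3), which lies in quadrant Q3. The divergence there is about +5, positive as expected for a source.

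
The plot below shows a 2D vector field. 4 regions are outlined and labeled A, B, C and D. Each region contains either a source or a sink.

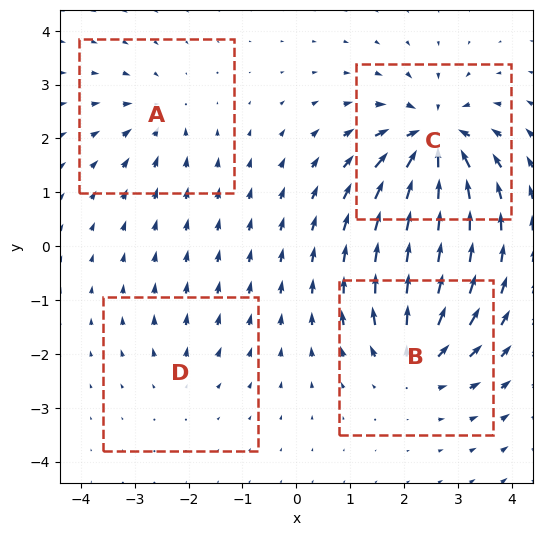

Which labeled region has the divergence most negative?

C

Divergence at each region's feature centre — A: about -4, B: about +6, C: about -8, D: about +2. Region C is most negative.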